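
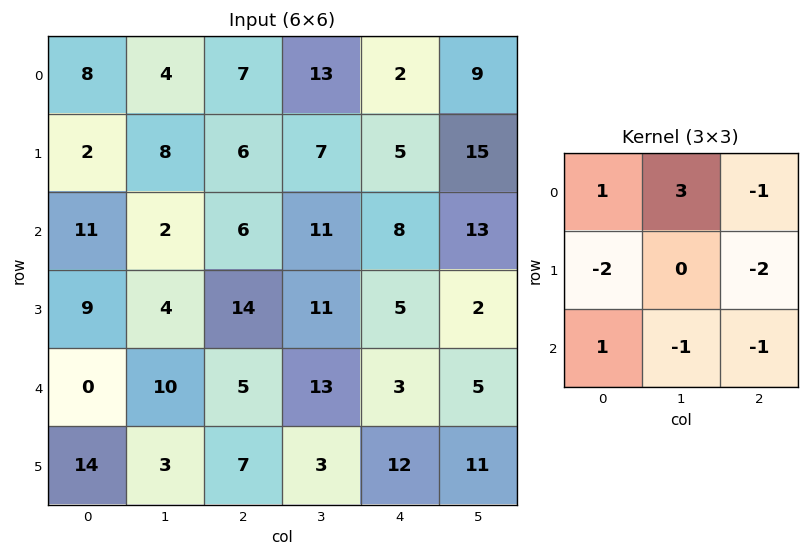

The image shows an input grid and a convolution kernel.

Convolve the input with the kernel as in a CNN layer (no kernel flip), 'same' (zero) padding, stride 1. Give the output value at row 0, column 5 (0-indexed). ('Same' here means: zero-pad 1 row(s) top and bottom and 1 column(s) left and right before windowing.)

-14

The receptive field on the zero-padded input at this output position is [0 0 0 / 2 9 0 / 5 15 0]. Elementwise product with the kernel and sum: 0·1 + 0·3 + 0·-1 + 2·-2 + 0·-2 + 5·1 + 15·-1 + 0·-1.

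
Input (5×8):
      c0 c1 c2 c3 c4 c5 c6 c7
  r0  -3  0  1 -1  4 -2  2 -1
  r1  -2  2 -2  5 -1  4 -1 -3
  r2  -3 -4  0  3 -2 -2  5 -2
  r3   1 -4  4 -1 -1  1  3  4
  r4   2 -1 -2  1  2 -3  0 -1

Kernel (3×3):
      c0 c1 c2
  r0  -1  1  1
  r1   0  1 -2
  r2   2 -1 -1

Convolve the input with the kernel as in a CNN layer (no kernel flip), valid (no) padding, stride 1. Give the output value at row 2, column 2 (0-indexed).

-5

The receptive field on the input at this output position is [0 3 -2 / 4 -1 -1 / -2 1 2]. Elementwise product with the kernel and sum: 0·-1 + 3·1 + -2·1 + -1·1 + -1·-2 + -2·2 + 1·-1 + 2·-1.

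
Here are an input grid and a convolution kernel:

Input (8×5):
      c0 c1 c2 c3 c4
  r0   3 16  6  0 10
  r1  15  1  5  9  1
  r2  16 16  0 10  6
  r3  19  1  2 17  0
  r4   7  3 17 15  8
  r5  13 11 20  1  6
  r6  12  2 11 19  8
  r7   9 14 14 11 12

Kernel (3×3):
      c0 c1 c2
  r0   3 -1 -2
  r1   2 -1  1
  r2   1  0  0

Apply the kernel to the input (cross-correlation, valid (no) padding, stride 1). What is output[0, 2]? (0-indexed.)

The receptive field on the input at this output position is [6 0 10 / 5 9 1 / 0 10 6]. Elementwise product with the kernel and sum: 6·3 + 0·-1 + 10·-2 + 5·2 + 9·-1 + 1·1 + 0·1.

0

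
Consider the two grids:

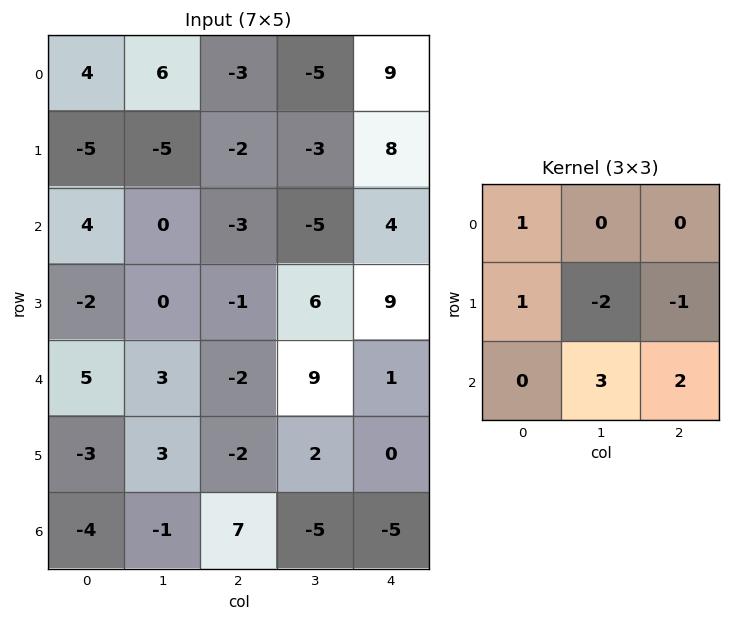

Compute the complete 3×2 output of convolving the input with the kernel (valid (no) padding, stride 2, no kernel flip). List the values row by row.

Output[0,0]: The receptive field on the input at this output position is [4 6 -3 / -5 -5 -2 / 4 0 -3]. Elementwise product with the kernel and sum: 4·1 + -5·1 + -5·-2 + -2·-1 + 0·3 + -3·2.
Output[0,1]: The receptive field on the input at this output position is [-3 -5 9 / -2 -3 8 / -3 -5 4]. Elementwise product with the kernel and sum: -3·1 + -2·1 + -3·-2 + 8·-1 + -5·3 + 4·2.

5 -14
8 4
9 -33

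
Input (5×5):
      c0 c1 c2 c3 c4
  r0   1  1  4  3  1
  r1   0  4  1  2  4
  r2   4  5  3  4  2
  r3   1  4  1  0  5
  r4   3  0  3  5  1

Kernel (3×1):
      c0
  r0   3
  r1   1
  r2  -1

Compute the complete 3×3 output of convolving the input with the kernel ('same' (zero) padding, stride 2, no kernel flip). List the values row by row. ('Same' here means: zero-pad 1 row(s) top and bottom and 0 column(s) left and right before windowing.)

Output[0,0]: The receptive field on the zero-padded input at this output position is [0 / 1 / 0]. Elementwise product with the kernel and sum: 0·3 + 1·1 + 0·-1.
Output[0,1]: The receptive field on the zero-padded input at this output position is [0 / 4 / 1]. Elementwise product with the kernel and sum: 0·3 + 4·1 + 1·-1.

1 3 -3
3 5 9
6 6 16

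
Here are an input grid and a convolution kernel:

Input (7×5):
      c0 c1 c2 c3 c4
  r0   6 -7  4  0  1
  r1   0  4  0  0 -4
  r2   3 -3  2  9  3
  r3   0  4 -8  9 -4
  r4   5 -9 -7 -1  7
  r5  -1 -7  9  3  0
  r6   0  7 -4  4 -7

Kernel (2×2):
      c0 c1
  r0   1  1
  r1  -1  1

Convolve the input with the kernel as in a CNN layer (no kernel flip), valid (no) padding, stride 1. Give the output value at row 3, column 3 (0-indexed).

The receptive field on the input at this output position is [9 -4 / -1 7]. Elementwise product with the kernel and sum: 9·1 + -4·1 + -1·-1 + 7·1.

13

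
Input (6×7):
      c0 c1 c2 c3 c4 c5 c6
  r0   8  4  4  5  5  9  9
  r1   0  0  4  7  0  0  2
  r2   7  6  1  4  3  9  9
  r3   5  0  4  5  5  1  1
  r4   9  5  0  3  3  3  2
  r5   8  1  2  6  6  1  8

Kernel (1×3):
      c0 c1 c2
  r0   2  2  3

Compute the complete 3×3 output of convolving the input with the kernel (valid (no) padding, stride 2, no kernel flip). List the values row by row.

36 33 55
29 19 51
28 15 18

Output[0,0]: The receptive field on the input at this output position is [8 4 4]. Elementwise product with the kernel and sum: 8·2 + 4·2 + 4·3.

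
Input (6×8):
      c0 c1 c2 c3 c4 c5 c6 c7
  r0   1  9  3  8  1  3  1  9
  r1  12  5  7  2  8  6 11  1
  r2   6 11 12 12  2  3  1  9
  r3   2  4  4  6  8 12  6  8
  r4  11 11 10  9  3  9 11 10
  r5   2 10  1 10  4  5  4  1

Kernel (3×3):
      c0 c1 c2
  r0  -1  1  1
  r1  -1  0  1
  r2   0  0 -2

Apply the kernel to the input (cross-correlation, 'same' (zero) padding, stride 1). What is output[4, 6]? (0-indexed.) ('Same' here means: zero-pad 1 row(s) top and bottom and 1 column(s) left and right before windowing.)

The receptive field on the zero-padded input at this output position is [12 6 8 / 9 11 10 / 5 4 1]. Elementwise product with the kernel and sum: 12·-1 + 6·1 + 8·1 + 9·-1 + 10·1 + 1·-2.

1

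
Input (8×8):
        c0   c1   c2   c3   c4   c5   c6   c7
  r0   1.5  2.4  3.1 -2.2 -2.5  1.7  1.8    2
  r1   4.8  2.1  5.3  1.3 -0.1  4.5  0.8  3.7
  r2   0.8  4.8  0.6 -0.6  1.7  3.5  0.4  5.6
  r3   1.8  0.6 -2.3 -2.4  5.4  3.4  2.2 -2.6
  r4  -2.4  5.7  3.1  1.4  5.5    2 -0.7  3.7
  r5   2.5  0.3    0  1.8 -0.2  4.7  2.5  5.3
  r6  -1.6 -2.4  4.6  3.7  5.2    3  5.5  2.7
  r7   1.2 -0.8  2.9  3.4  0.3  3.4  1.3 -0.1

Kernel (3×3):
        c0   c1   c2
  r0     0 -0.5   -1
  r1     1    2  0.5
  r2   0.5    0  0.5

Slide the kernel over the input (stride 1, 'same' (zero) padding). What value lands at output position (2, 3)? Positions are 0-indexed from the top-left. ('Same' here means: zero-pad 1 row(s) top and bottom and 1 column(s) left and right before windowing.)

1.25

The receptive field on the zero-padded input at this output position is [5.3 1.3 -0.1 / 0.6 -0.6 1.7 / -2.3 -2.4 5.4]. Elementwise product with the kernel and sum: 1.3·-0.5 + -0.1·-1 + 0.6·1 + -0.6·2 + 1.7·0.5 + -2.3·0.5 + 5.4·0.5.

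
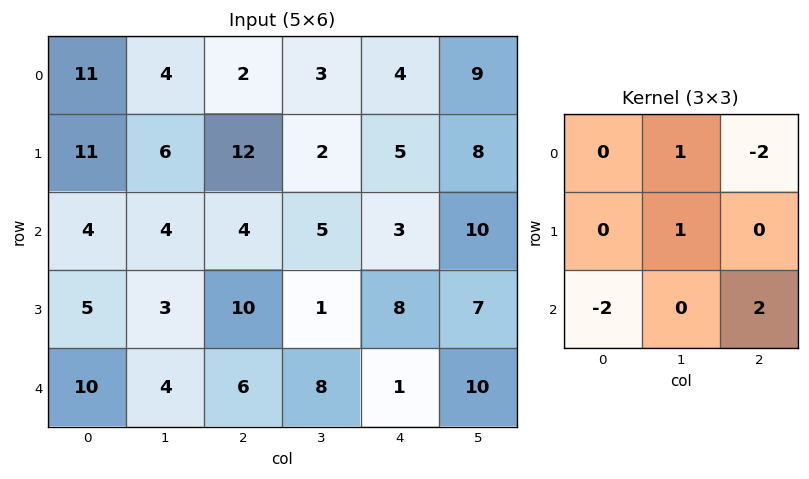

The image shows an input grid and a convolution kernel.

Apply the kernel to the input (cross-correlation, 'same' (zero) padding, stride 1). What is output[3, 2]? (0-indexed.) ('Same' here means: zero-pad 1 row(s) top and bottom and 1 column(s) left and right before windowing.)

12

The receptive field on the zero-padded input at this output position is [4 4 5 / 3 10 1 / 4 6 8]. Elementwise product with the kernel and sum: 4·1 + 5·-2 + 10·1 + 4·-2 + 8·2.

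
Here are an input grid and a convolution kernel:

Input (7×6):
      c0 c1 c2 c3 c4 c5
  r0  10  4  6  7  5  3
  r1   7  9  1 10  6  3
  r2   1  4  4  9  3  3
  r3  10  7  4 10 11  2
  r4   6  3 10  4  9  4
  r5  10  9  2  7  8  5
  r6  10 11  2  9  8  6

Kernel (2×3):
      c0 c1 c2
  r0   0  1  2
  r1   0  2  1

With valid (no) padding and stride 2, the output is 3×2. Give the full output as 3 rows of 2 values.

Output[0,0]: The receptive field on the input at this output position is [10 4 6 / 7 9 1]. Elementwise product with the kernel and sum: 4·1 + 6·2 + 9·2 + 1·1.
Output[0,1]: The receptive field on the input at this output position is [6 7 5 / 1 10 6]. Elementwise product with the kernel and sum: 7·1 + 5·2 + 10·2 + 6·1.

35 43
30 46
43 44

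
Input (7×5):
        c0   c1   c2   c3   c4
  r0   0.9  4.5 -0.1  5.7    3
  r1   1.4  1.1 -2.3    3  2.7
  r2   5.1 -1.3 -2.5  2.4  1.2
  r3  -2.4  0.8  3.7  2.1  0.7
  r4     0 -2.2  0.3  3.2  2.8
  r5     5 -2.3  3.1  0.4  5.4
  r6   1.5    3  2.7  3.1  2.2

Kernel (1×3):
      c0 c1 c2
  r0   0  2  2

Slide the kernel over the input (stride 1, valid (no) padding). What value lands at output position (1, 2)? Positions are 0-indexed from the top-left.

11.4

The receptive field on the input at this output position is [-2.3 3 2.7]. Elementwise product with the kernel and sum: 3·2 + 2.7·2.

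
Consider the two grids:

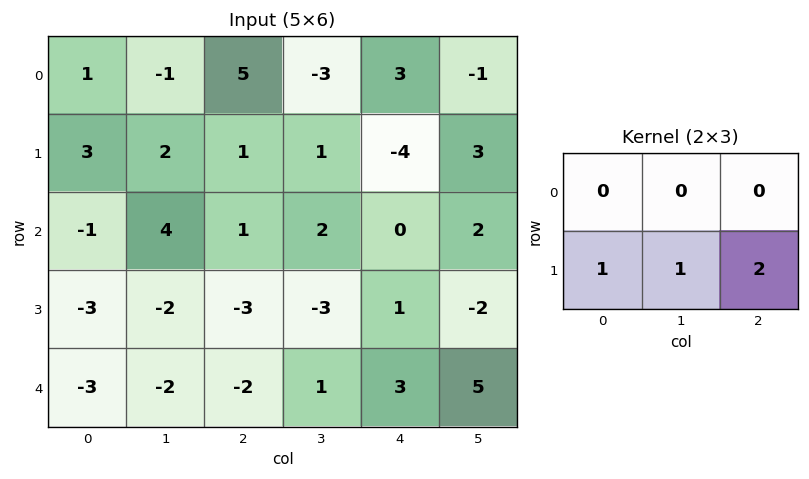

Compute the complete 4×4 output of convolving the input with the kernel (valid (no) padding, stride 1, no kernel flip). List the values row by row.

7 5 -6 3
5 9 3 6
-11 -11 -4 -6
-9 -2 5 14

Output[0,0]: The receptive field on the input at this output position is [1 -1 5 / 3 2 1]. Elementwise product with the kernel and sum: 3·1 + 2·1 + 1·2.
Output[0,1]: The receptive field on the input at this output position is [-1 5 -3 / 2 1 1]. Elementwise product with the kernel and sum: 2·1 + 1·1 + 1·2.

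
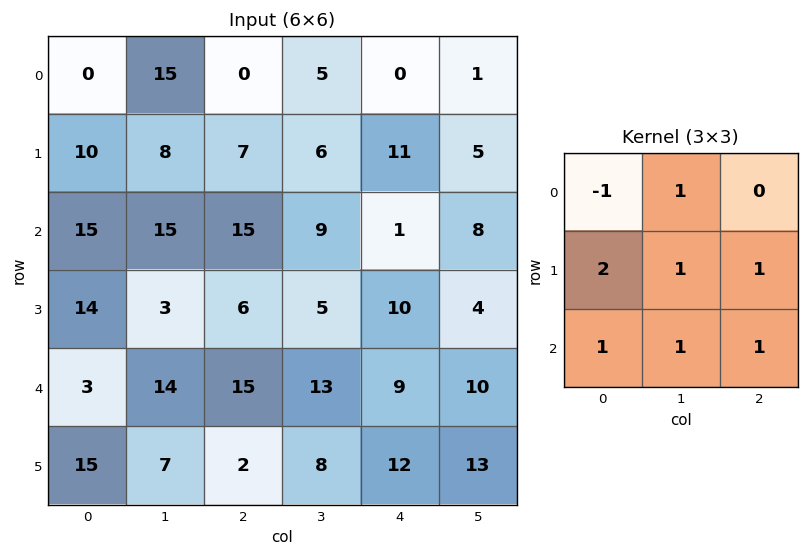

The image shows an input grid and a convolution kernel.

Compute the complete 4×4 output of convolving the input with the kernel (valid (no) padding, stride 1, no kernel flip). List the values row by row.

95 53 61 41
81 67 60 51
69 59 58 48
48 76 73 83

Output[0,0]: The receptive field on the input at this output position is [0 15 0 / 10 8 7 / 15 15 15]. Elementwise product with the kernel and sum: 0·-1 + 15·1 + 10·2 + 8·1 + 7·1 + 15·1 + 15·1 + 15·1.
Output[0,1]: The receptive field on the input at this output position is [15 0 5 / 8 7 6 / 15 15 9]. Elementwise product with the kernel and sum: 15·-1 + 0·1 + 8·2 + 7·1 + 6·1 + 15·1 + 15·1 + 9·1.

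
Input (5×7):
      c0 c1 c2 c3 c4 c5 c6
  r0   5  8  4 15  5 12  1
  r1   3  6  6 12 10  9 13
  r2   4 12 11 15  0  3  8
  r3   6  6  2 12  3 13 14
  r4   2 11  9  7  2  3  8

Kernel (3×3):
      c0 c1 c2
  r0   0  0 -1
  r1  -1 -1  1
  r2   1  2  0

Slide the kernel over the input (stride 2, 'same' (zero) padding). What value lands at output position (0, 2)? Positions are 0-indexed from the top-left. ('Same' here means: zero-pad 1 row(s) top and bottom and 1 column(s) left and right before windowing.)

24

The receptive field on the zero-padded input at this output position is [0 0 0 / 15 5 12 / 12 10 9]. Elementwise product with the kernel and sum: 0·-1 + 15·-1 + 5·-1 + 12·1 + 12·1 + 10·2.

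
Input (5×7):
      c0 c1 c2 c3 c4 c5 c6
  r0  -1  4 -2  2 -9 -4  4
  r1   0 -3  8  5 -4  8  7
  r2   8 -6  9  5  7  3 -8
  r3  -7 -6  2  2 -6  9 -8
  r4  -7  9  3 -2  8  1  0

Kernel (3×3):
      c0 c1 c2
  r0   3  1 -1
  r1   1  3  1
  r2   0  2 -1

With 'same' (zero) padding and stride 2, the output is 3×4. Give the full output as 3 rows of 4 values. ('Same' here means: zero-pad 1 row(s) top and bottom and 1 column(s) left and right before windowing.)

4 11 -45 22
13 22 11 -6
-13 -2 14 20

Output[0,0]: The receptive field on the zero-padded input at this output position is [0 0 0 / 0 -1 4 / 0 0 -3]. Elementwise product with the kernel and sum: 0·3 + 0·1 + 0·-1 + 0·1 + -1·3 + 4·1 + 0·2 + -3·-1.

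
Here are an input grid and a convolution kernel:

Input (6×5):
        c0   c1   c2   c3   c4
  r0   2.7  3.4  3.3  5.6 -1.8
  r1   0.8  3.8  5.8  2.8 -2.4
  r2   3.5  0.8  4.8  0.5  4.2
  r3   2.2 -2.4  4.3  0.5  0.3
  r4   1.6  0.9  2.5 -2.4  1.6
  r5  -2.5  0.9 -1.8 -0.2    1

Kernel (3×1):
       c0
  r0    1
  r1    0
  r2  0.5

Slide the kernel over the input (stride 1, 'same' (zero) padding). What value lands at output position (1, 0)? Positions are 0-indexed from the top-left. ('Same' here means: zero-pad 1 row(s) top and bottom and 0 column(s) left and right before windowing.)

The receptive field on the zero-padded input at this output position is [2.7 / 0.8 / 3.5]. Elementwise product with the kernel and sum: 2.7·1 + 3.5·0.5.

4.45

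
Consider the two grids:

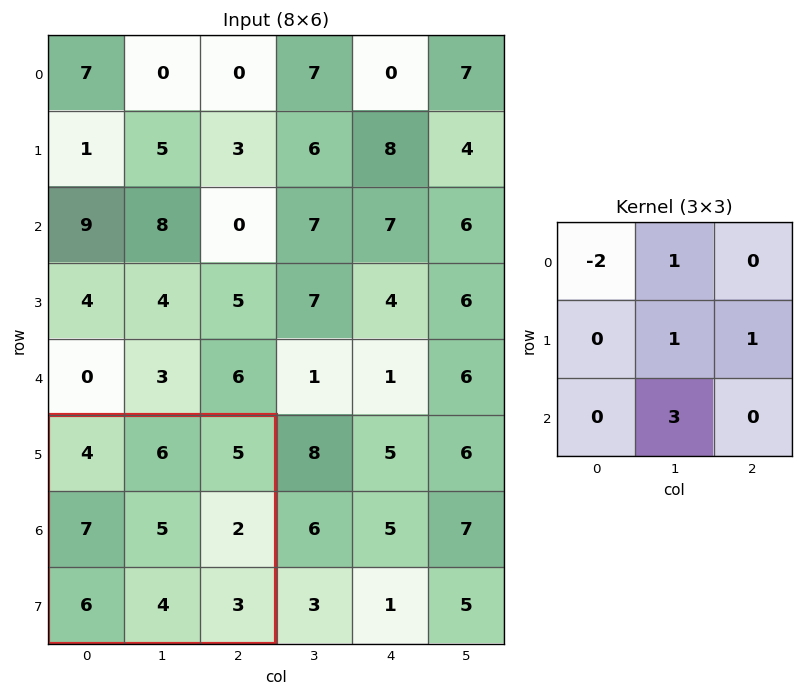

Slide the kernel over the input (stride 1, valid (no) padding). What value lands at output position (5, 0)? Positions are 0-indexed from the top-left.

17

The receptive field on the input at this output position is [4 6 5 / 7 5 2 / 6 4 3]. Elementwise product with the kernel and sum: 4·-2 + 6·1 + 5·1 + 2·1 + 4·3.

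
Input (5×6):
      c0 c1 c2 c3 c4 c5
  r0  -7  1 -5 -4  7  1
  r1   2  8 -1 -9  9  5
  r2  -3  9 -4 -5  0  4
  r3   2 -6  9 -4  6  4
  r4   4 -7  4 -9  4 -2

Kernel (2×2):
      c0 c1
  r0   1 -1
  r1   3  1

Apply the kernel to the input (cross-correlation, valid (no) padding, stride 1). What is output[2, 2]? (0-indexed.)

The receptive field on the input at this output position is [-4 -5 / 9 -4]. Elementwise product with the kernel and sum: -4·1 + -5·-1 + 9·3 + -4·1.

24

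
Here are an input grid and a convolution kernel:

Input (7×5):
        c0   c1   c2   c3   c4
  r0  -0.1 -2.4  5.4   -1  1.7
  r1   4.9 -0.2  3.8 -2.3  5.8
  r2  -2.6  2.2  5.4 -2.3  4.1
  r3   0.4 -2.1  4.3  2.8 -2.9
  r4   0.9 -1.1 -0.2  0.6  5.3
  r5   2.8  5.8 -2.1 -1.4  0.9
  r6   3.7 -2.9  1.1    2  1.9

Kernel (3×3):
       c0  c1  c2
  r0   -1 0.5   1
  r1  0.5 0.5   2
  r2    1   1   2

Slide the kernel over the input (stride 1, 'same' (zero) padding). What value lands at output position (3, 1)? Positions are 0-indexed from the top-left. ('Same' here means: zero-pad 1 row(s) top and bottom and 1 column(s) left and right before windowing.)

16.25

The receptive field on the zero-padded input at this output position is [-2.6 2.2 5.4 / 0.4 -2.1 4.3 / 0.9 -1.1 -0.2]. Elementwise product with the kernel and sum: -2.6·-1 + 2.2·0.5 + 5.4·1 + 0.4·0.5 + -2.1·0.5 + 4.3·2 + 0.9·1 + -1.1·1 + -0.2·2.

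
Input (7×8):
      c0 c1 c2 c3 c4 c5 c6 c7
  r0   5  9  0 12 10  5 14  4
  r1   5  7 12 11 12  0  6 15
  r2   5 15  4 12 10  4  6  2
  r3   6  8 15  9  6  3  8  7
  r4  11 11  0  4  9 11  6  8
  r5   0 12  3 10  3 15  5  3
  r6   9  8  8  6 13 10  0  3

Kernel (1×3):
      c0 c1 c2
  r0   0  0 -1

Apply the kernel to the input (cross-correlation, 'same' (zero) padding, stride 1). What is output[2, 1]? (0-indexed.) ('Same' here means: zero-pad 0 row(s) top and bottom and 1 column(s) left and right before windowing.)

The receptive field on the zero-padded input at this output position is [5 15 4]. Elementwise product with the kernel and sum: 4·-1.

-4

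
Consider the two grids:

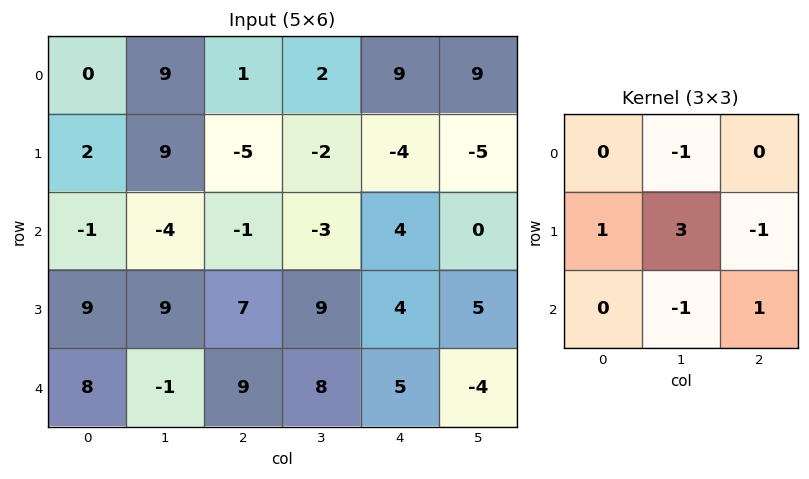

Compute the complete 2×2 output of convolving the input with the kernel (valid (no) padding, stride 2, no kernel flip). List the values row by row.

28 -2
43 30

Output[0,0]: The receptive field on the input at this output position is [0 9 1 / 2 9 -5 / -1 -4 -1]. Elementwise product with the kernel and sum: 9·-1 + 2·1 + 9·3 + -5·-1 + -4·-1 + -1·1.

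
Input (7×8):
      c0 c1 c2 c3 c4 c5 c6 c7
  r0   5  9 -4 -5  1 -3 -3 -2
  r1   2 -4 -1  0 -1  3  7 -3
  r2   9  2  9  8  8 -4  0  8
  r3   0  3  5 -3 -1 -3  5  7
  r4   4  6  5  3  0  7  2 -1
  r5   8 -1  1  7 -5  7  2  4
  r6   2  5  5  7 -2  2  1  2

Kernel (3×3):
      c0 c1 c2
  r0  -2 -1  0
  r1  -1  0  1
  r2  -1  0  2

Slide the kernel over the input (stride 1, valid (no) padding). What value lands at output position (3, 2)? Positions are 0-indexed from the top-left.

-23

The receptive field on the input at this output position is [5 -3 -1 / 5 3 0 / 1 7 -5]. Elementwise product with the kernel and sum: 5·-2 + -3·-1 + 5·-1 + 0·1 + 1·-1 + -5·2.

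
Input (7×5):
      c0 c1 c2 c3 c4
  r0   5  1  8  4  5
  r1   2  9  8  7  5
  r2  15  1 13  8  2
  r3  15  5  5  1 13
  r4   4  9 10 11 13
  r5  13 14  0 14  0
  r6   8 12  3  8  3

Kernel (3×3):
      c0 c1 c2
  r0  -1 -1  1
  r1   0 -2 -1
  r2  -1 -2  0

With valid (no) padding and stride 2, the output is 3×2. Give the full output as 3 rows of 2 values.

Output[0,0]: The receptive field on the input at this output position is [5 1 8 / 2 9 8 / 15 1 13]. Elementwise product with the kernel and sum: 5·-1 + 1·-1 + 8·1 + 9·-2 + 8·-1 + 15·-1 + 1·-2.

-41 -55
-40 -66
-63 -55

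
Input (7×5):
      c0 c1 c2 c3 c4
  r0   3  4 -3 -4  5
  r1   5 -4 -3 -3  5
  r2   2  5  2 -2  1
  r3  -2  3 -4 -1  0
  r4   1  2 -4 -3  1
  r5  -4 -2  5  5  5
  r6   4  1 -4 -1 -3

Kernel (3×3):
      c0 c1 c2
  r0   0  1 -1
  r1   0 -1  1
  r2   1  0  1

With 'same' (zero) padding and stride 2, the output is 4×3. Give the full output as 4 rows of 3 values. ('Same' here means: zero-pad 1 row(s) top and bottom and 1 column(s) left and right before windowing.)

-3 -8 -8
15 -2 3
-6 1 4
-5 3 8

Output[0,0]: The receptive field on the zero-padded input at this output position is [0 0 0 / 0 3 4 / 0 5 -4]. Elementwise product with the kernel and sum: 0·1 + 0·-1 + 3·-1 + 4·1 + 0·1 + -4·1.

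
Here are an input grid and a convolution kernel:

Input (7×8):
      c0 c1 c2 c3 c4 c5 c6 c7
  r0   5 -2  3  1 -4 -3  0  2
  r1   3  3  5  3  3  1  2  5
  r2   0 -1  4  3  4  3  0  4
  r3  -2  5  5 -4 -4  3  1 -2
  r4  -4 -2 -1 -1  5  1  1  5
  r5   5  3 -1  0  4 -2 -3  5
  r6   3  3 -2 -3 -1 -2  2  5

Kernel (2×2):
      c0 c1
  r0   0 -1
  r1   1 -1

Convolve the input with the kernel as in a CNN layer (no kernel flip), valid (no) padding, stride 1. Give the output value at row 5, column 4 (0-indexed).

The receptive field on the input at this output position is [4 -2 / -1 -2]. Elementwise product with the kernel and sum: -2·-1 + -1·1 + -2·-1.

3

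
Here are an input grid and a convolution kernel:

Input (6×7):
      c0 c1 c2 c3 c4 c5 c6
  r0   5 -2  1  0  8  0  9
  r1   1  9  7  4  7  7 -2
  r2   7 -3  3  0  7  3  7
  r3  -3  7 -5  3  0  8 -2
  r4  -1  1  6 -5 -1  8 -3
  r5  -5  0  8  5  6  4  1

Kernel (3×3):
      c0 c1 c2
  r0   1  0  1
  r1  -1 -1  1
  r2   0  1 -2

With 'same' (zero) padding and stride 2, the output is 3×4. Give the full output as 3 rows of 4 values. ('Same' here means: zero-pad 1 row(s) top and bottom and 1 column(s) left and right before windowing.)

Output[0,0]: The receptive field on the zero-padded input at this output position is [0 0 0 / 0 5 -2 / 0 1 9]. Elementwise product with the kernel and sum: 0·1 + 0·1 + 0·-1 + 5·-1 + -2·1 + 1·1 + 9·-2.
Output[0,1]: The receptive field on the zero-padded input at this output position is [0 0 0 / -2 1 0 / 9 7 4]. Elementwise product with the kernel and sum: 0·1 + 0·1 + -2·-1 + 1·-1 + 0·1 + 7·1 + 4·-2.

-24 0 -15 -11
-18 2 -9 -5
4 -4 23 4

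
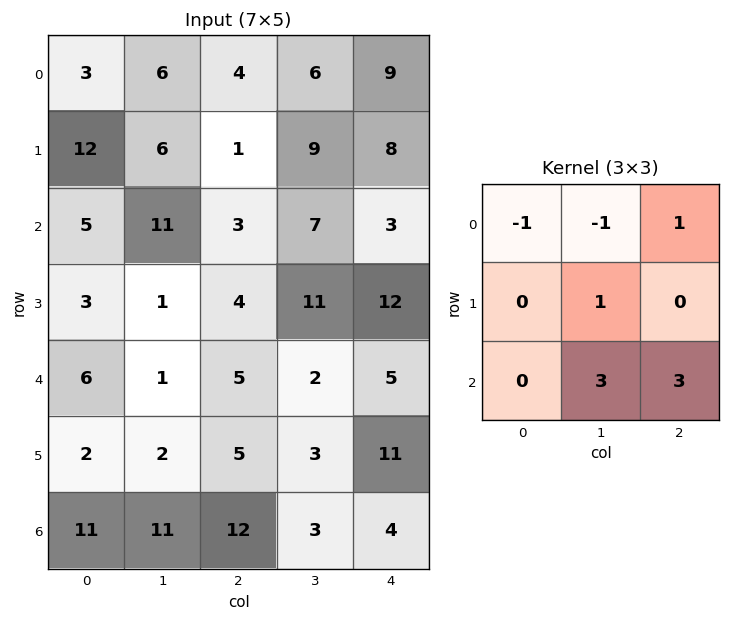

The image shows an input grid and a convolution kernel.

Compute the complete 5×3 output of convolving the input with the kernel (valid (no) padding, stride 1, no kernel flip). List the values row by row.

43 27 38
9 50 74
6 18 25
22 35 41
69 46 22

Output[0,0]: The receptive field on the input at this output position is [3 6 4 / 12 6 1 / 5 11 3]. Elementwise product with the kernel and sum: 3·-1 + 6·-1 + 4·1 + 6·1 + 11·3 + 3·3.
Output[0,1]: The receptive field on the input at this output position is [6 4 6 / 6 1 9 / 11 3 7]. Elementwise product with the kernel and sum: 6·-1 + 4·-1 + 6·1 + 1·1 + 3·3 + 7·3.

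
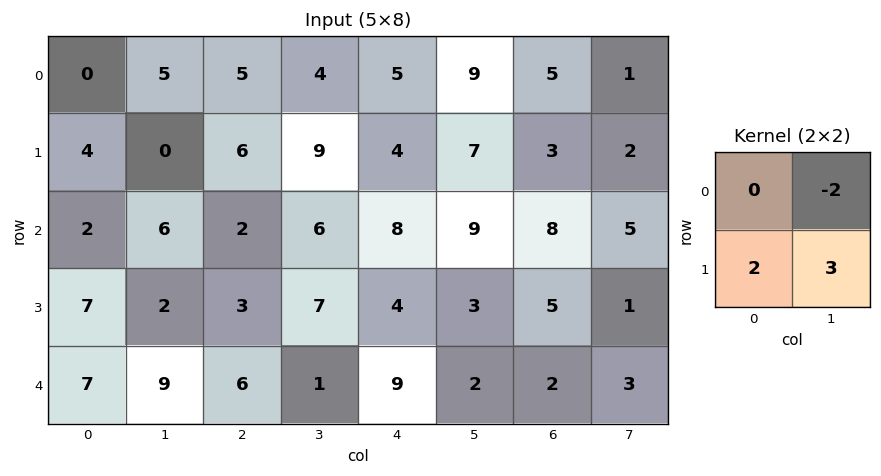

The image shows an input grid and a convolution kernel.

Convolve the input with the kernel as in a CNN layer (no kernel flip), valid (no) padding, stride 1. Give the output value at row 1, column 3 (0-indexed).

The receptive field on the input at this output position is [9 4 / 6 8]. Elementwise product with the kernel and sum: 4·-2 + 6·2 + 8·3.

28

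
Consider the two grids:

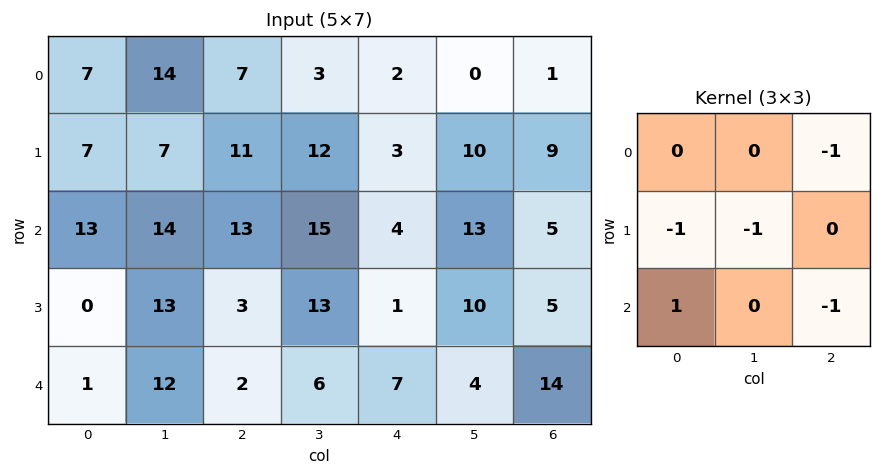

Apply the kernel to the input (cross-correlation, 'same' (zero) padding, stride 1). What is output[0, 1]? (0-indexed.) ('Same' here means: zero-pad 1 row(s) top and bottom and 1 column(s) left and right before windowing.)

The receptive field on the zero-padded input at this output position is [0 0 0 / 7 14 7 / 7 7 11]. Elementwise product with the kernel and sum: 0·-1 + 7·-1 + 14·-1 + 7·1 + 11·-1.

-25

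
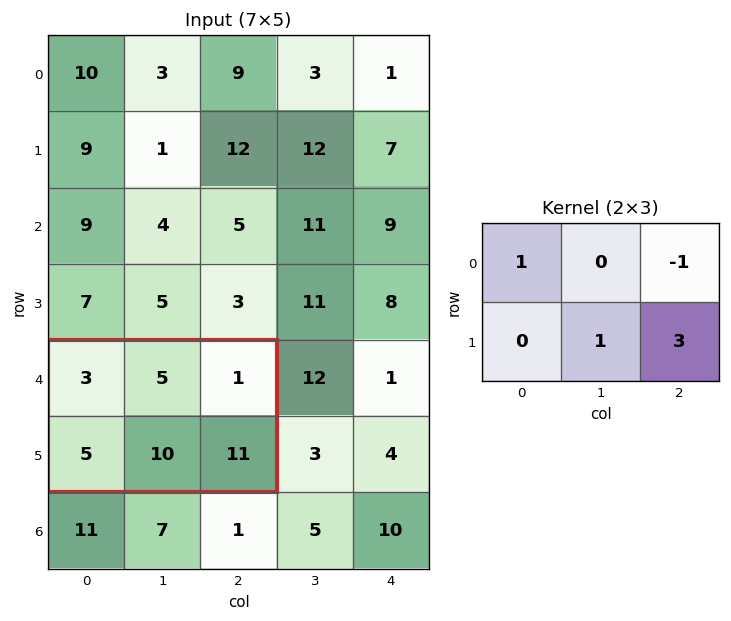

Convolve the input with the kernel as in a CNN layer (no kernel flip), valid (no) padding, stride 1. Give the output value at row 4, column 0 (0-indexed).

45

The receptive field on the input at this output position is [3 5 1 / 5 10 11]. Elementwise product with the kernel and sum: 3·1 + 1·-1 + 10·1 + 11·3.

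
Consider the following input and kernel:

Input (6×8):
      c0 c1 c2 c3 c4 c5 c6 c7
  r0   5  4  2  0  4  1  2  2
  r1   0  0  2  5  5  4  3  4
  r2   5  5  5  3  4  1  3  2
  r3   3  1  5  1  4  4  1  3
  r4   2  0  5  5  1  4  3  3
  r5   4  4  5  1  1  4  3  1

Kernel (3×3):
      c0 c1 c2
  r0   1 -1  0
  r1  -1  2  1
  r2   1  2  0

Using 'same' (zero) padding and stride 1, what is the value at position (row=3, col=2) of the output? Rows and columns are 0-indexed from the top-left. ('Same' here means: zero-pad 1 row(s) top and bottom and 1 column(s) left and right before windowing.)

The receptive field on the zero-padded input at this output position is [5 5 3 / 1 5 1 / 0 5 5]. Elementwise product with the kernel and sum: 5·1 + 5·-1 + 1·-1 + 5·2 + 1·1 + 0·1 + 5·2.

20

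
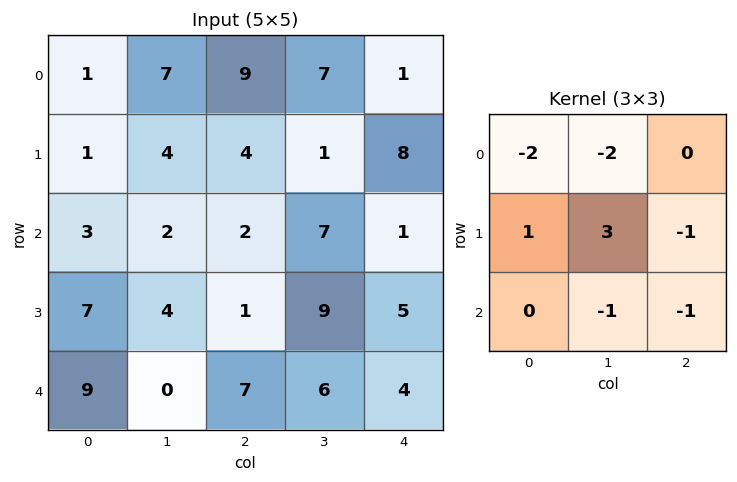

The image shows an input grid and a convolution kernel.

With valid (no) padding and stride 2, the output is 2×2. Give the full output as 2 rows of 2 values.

Output[0,0]: The receptive field on the input at this output position is [1 7 9 / 1 4 4 / 3 2 2]. Elementwise product with the kernel and sum: 1·-2 + 7·-2 + 1·1 + 4·3 + 4·-1 + 2·-1 + 2·-1.
Output[0,1]: The receptive field on the input at this output position is [9 7 1 / 4 1 8 / 2 7 1]. Elementwise product with the kernel and sum: 9·-2 + 7·-2 + 4·1 + 1·3 + 8·-1 + 7·-1 + 1·-1.

-11 -41
1 -5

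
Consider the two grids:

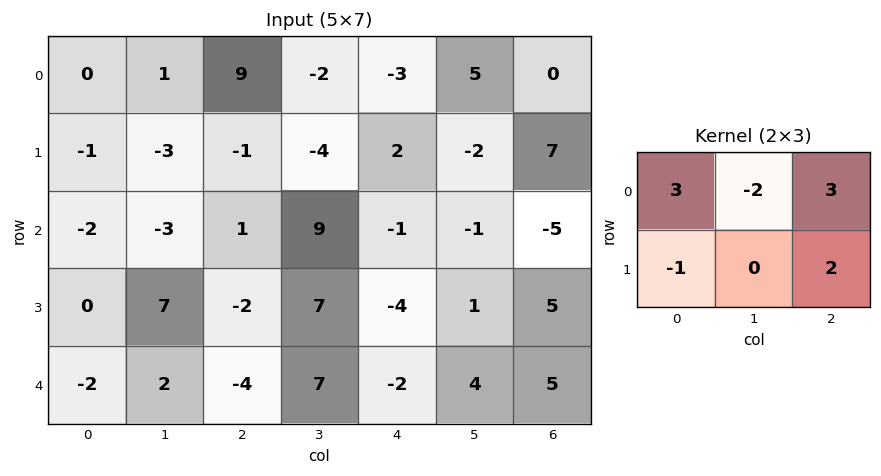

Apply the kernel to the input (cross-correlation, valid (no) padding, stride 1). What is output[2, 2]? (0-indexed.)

-24

The receptive field on the input at this output position is [1 9 -1 / -2 7 -4]. Elementwise product with the kernel and sum: 1·3 + 9·-2 + -1·3 + -2·-1 + -4·2.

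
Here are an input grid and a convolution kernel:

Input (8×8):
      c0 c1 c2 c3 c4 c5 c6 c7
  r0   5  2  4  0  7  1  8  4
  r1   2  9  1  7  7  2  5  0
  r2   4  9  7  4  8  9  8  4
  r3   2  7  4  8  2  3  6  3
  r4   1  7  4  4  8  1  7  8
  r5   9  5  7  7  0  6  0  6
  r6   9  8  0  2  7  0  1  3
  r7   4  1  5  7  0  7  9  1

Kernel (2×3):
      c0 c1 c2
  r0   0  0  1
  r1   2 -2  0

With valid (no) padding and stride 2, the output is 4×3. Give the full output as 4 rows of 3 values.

-10 -5 18
-3 0 6
12 8 -5
6 3 -13

Output[0,0]: The receptive field on the input at this output position is [5 2 4 / 2 9 1]. Elementwise product with the kernel and sum: 4·1 + 2·2 + 9·-2.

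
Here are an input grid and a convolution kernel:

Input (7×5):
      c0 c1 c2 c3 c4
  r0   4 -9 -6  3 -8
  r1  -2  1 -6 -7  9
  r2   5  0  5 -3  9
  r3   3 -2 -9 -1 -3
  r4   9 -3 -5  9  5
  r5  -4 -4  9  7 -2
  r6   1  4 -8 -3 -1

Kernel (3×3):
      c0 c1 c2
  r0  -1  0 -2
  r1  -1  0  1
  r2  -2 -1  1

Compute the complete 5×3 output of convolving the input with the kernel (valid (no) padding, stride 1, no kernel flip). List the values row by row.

Output[0,0]: The receptive field on the input at this output position is [4 -9 -6 / -2 1 -6 / 5 0 5]. Elementwise product with the kernel and sum: 4·-1 + -6·-2 + -2·-1 + -6·1 + 5·-2 + 0·-1 + 5·1.

-1 -13 39
1 22 8
-47 27 -11
22 22 -2
0 -7 2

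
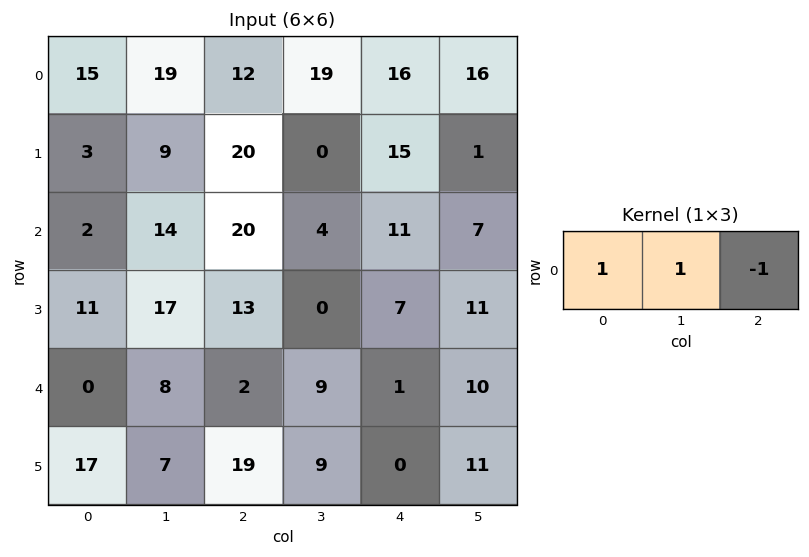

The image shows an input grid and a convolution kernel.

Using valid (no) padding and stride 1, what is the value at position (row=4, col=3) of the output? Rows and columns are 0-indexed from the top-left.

0

The receptive field on the input at this output position is [9 1 10]. Elementwise product with the kernel and sum: 9·1 + 1·1 + 10·-1.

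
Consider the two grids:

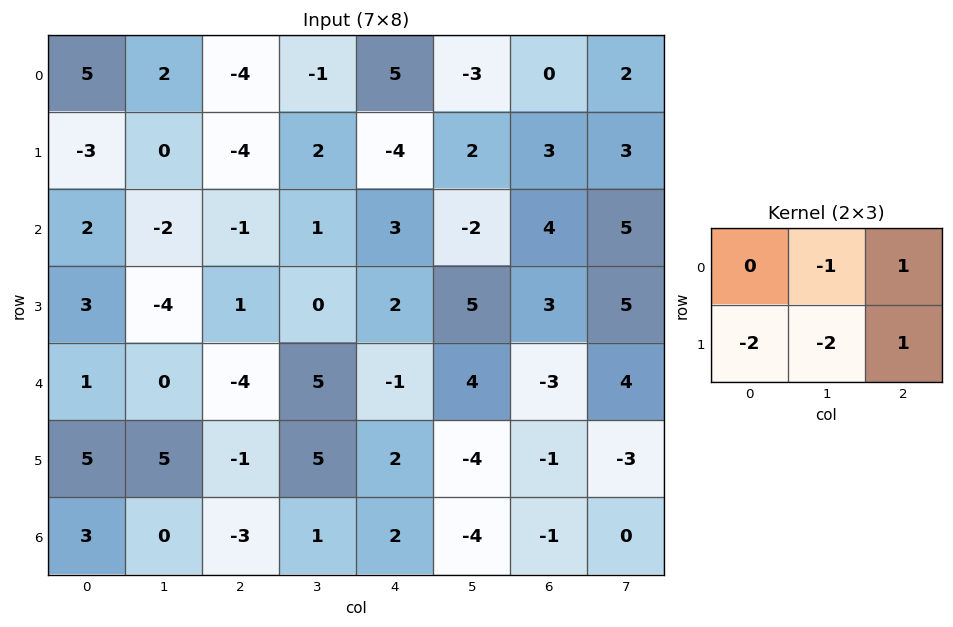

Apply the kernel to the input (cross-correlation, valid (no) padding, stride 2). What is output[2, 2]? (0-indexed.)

The receptive field on the input at this output position is [-1 4 -3 / 2 -4 -1]. Elementwise product with the kernel and sum: 4·-1 + -3·1 + 2·-2 + -4·-2 + -1·1.

-4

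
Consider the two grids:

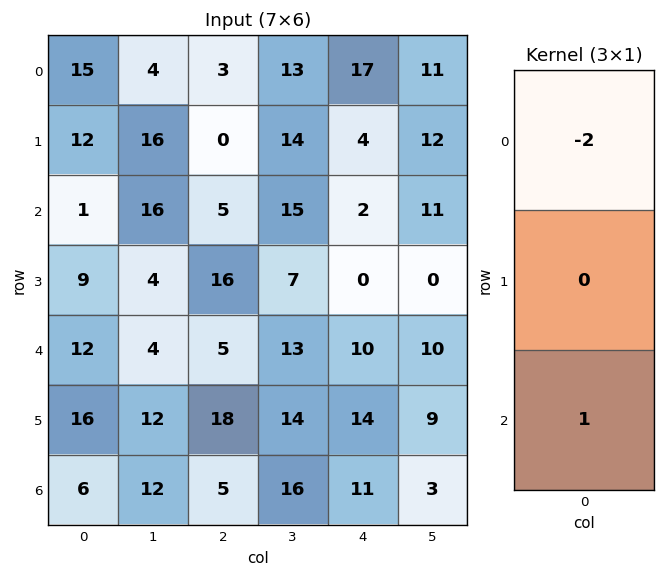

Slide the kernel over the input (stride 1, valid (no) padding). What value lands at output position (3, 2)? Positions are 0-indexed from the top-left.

The receptive field on the input at this output position is [16 / 5 / 18]. Elementwise product with the kernel and sum: 16·-2 + 18·1.

-14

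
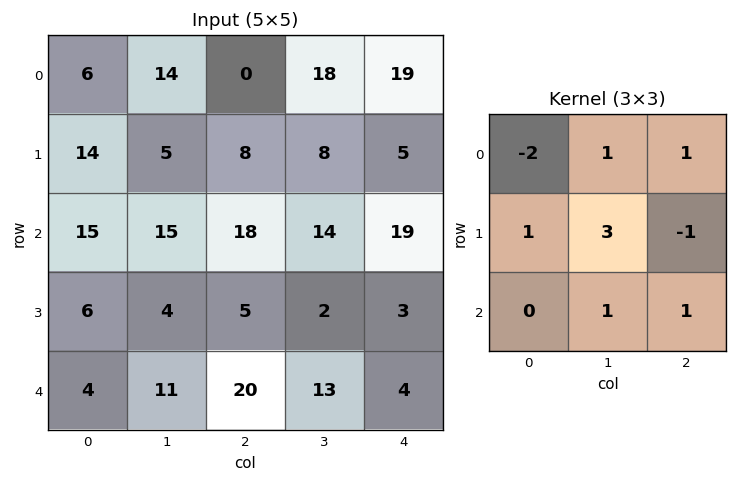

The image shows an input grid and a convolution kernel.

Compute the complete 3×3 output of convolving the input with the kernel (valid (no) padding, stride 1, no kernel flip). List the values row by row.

56 43 97
36 68 43
47 52 22

Output[0,0]: The receptive field on the input at this output position is [6 14 0 / 14 5 8 / 15 15 18]. Elementwise product with the kernel and sum: 6·-2 + 14·1 + 0·1 + 14·1 + 5·3 + 8·-1 + 15·1 + 18·1.
Output[0,1]: The receptive field on the input at this output position is [14 0 18 / 5 8 8 / 15 18 14]. Elementwise product with the kernel and sum: 14·-2 + 0·1 + 18·1 + 5·1 + 8·3 + 8·-1 + 18·1 + 14·1.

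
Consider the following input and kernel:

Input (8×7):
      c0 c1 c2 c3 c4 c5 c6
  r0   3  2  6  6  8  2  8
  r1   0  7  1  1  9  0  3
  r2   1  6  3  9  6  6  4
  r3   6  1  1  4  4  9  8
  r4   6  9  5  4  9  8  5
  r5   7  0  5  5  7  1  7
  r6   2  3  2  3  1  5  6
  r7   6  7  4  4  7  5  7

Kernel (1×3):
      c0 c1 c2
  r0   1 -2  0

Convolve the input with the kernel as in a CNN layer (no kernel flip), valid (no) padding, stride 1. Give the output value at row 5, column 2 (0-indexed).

-5

The receptive field on the input at this output position is [5 5 7]. Elementwise product with the kernel and sum: 5·1 + 5·-2.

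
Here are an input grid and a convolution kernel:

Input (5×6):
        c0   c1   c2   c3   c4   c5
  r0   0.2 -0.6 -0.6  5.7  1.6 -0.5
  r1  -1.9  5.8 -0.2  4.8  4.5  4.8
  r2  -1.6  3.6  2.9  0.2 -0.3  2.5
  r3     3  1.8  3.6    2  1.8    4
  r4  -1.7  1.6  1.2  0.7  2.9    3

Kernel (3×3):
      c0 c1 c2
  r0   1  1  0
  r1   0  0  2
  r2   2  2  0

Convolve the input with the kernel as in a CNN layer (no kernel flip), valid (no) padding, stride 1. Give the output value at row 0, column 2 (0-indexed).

20.3

The receptive field on the input at this output position is [-0.6 5.7 1.6 / -0.2 4.8 4.5 / 2.9 0.2 -0.3]. Elementwise product with the kernel and sum: -0.6·1 + 5.7·1 + 4.5·2 + 2.9·2 + 0.2·2.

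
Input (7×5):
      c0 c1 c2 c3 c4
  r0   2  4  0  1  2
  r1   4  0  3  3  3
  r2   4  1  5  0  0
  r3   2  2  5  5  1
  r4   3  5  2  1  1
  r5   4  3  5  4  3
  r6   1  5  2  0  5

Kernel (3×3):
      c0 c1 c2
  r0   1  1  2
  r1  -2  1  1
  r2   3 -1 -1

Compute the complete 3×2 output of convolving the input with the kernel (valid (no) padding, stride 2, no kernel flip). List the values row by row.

Output[0,0]: The receptive field on the input at this output position is [2 4 0 / 4 0 3 / 4 1 5]. Elementwise product with the kernel and sum: 2·1 + 4·1 + 0·2 + 4·-2 + 0·1 + 3·1 + 4·3 + 1·-1 + 5·-1.
Output[0,1]: The receptive field on the input at this output position is [0 1 2 / 3 3 3 / 5 0 0]. Elementwise product with the kernel and sum: 0·1 + 1·1 + 2·2 + 3·-2 + 3·1 + 3·1 + 5·3 + 0·-1 + 0·-1.

7 20
20 5
8 3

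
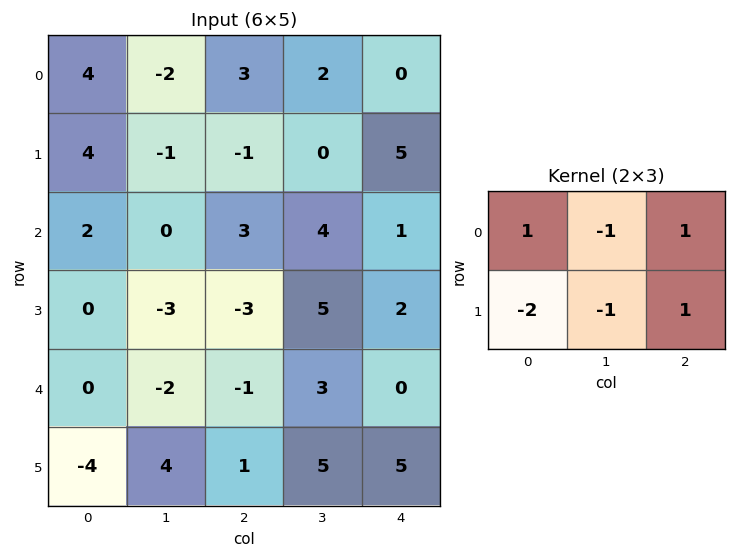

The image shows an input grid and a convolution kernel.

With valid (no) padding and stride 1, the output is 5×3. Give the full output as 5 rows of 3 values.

Output[0,0]: The receptive field on the input at this output position is [4 -2 3 / 4 -1 -1]. Elementwise product with the kernel and sum: 4·1 + -2·-1 + 3·1 + 4·-2 + -1·-1 + -1·1.

1 0 8
3 1 -5
5 15 3
1 13 -7
6 -2 -6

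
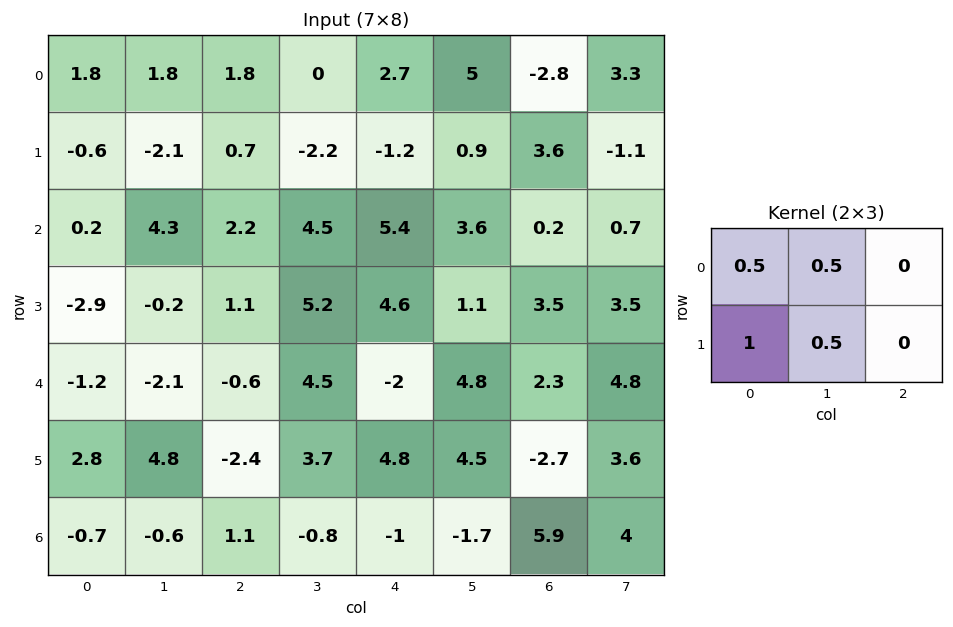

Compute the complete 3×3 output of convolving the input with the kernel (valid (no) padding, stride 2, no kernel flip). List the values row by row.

0.15 0.5 3.1
-0.75 7.05 9.65
3.55 1.4 8.45

Output[0,0]: The receptive field on the input at this output position is [1.8 1.8 1.8 / -0.6 -2.1 0.7]. Elementwise product with the kernel and sum: 1.8·0.5 + 1.8·0.5 + -0.6·1 + -2.1·0.5.
Output[0,1]: The receptive field on the input at this output position is [1.8 0 2.7 / 0.7 -2.2 -1.2]. Elementwise product with the kernel and sum: 1.8·0.5 + 0·0.5 + 0.7·1 + -2.2·0.5.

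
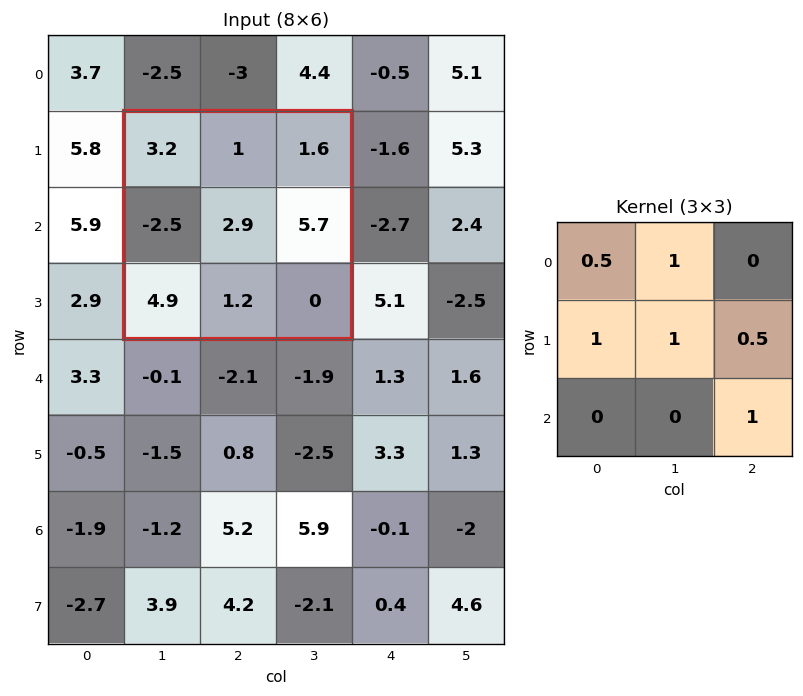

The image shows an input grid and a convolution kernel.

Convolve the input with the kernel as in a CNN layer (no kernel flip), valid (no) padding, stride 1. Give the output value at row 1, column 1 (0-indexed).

5.85

The receptive field on the input at this output position is [3.2 1 1.6 / -2.5 2.9 5.7 / 4.9 1.2 0]. Elementwise product with the kernel and sum: 3.2·0.5 + 1·1 + -2.5·1 + 2.9·1 + 5.7·0.5 + 0·1.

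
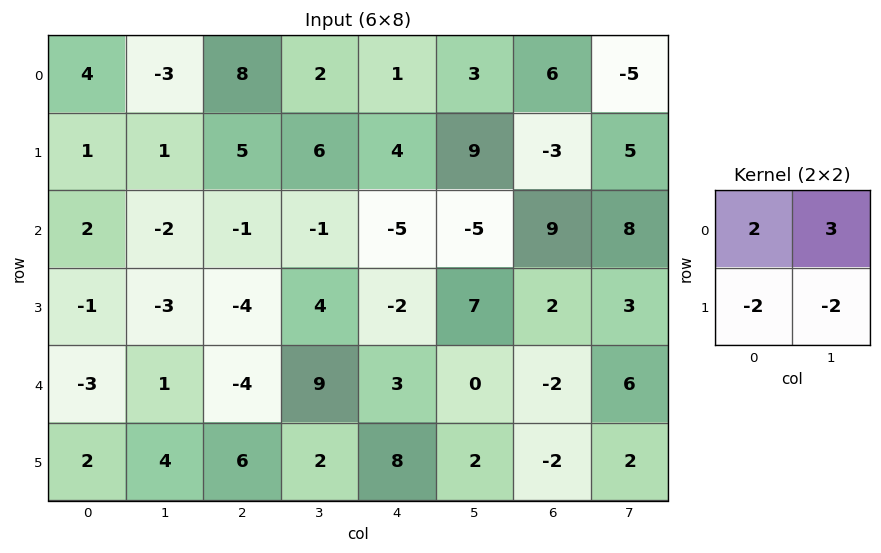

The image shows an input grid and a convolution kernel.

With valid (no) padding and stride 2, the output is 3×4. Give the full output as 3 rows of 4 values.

-5 0 -15 -7
6 -5 -35 32
-15 3 -14 14

Output[0,0]: The receptive field on the input at this output position is [4 -3 / 1 1]. Elementwise product with the kernel and sum: 4·2 + -3·3 + 1·-2 + 1·-2.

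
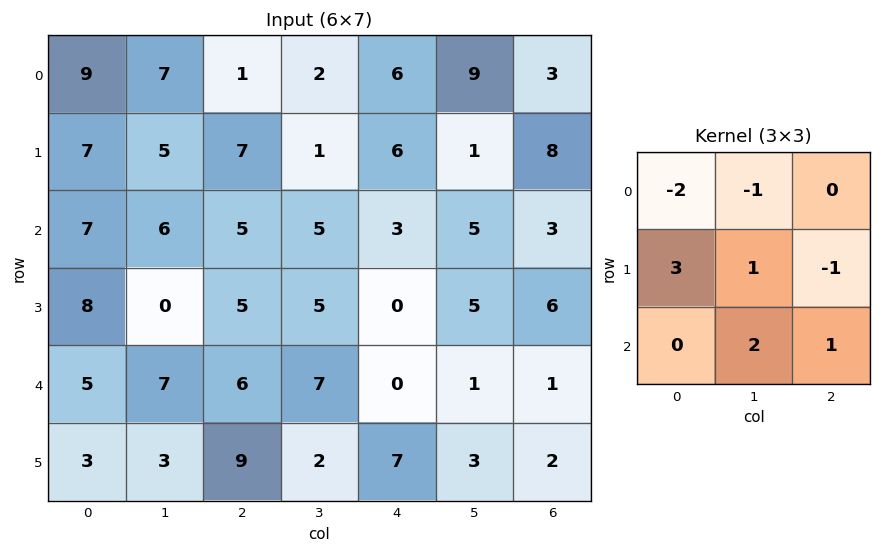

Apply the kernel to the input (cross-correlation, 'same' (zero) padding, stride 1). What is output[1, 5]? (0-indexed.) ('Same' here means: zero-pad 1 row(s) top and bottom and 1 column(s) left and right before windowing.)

3

The receptive field on the zero-padded input at this output position is [6 9 3 / 6 1 8 / 3 5 3]. Elementwise product with the kernel and sum: 6·-2 + 9·-1 + 6·3 + 1·1 + 8·-1 + 5·2 + 3·1.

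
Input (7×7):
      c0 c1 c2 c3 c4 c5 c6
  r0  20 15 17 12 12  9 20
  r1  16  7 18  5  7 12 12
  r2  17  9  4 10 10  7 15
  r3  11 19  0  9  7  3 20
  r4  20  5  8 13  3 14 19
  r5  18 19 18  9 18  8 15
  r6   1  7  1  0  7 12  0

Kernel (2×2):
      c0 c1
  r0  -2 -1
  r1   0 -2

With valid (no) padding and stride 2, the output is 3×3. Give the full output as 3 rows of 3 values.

Output[0,0]: The receptive field on the input at this output position is [20 15 / 16 7]. Elementwise product with the kernel and sum: 20·-2 + 15·-1 + 7·-2.

-69 -56 -57
-81 -36 -33
-83 -47 -36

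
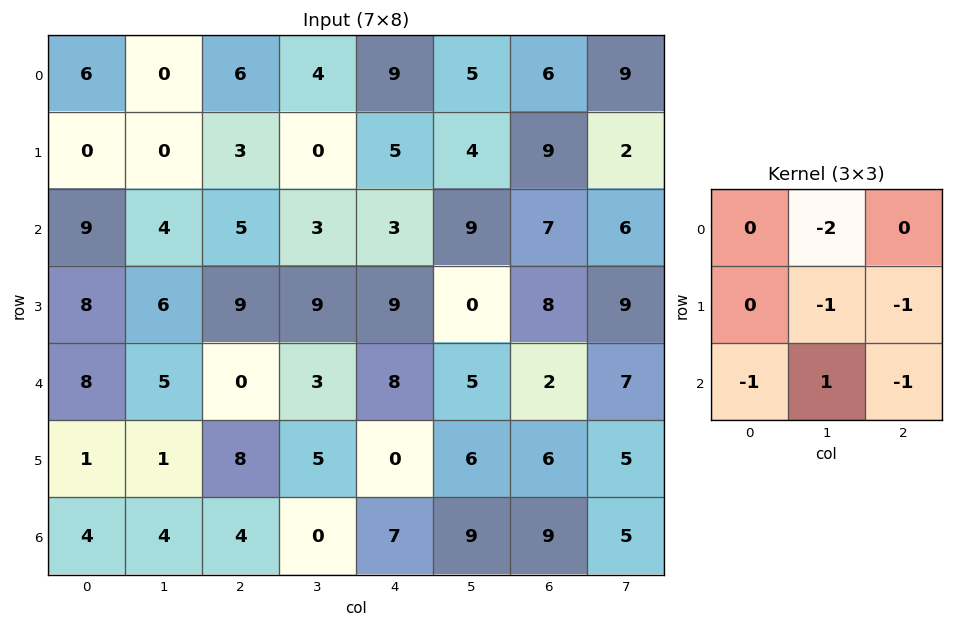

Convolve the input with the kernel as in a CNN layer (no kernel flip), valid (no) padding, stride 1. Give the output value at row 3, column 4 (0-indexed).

The receptive field on the input at this output position is [9 0 8 / 8 5 2 / 0 6 6]. Elementwise product with the kernel and sum: 0·-2 + 5·-1 + 2·-1 + 0·-1 + 6·1 + 6·-1.

-7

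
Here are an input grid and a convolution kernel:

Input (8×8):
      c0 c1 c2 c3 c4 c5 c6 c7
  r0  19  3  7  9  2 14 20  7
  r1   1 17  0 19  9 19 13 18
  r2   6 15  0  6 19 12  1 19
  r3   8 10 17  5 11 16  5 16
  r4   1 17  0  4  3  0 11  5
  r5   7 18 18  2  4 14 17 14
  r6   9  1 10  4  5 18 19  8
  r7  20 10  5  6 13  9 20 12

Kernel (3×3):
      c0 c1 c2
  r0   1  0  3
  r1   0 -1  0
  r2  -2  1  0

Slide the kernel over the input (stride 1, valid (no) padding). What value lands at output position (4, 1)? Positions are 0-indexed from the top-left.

19

The receptive field on the input at this output position is [17 0 4 / 18 18 2 / 1 10 4]. Elementwise product with the kernel and sum: 17·1 + 4·3 + 18·-1 + 1·-2 + 10·1.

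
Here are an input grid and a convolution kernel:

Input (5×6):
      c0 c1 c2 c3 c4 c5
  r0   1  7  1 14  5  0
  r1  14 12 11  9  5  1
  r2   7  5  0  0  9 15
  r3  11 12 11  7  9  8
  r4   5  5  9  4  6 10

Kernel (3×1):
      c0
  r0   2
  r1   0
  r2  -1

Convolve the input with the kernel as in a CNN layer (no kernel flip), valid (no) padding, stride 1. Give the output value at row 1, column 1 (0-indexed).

12

The receptive field on the input at this output position is [12 / 5 / 12]. Elementwise product with the kernel and sum: 12·2 + 12·-1.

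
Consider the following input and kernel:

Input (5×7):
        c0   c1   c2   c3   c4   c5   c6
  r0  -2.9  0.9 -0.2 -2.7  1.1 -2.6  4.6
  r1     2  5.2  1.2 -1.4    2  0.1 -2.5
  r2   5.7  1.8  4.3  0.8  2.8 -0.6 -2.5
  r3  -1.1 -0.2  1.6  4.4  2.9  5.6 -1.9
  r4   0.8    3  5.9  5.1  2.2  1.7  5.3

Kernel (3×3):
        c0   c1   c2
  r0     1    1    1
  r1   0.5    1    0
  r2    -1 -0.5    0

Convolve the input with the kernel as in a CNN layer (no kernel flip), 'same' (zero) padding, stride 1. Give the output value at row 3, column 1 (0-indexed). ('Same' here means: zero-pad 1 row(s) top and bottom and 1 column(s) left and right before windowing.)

8.75

The receptive field on the zero-padded input at this output position is [5.7 1.8 4.3 / -1.1 -0.2 1.6 / 0.8 3 5.9]. Elementwise product with the kernel and sum: 5.7·1 + 1.8·1 + 4.3·1 + -1.1·0.5 + -0.2·1 + 0.8·-1 + 3·-0.5.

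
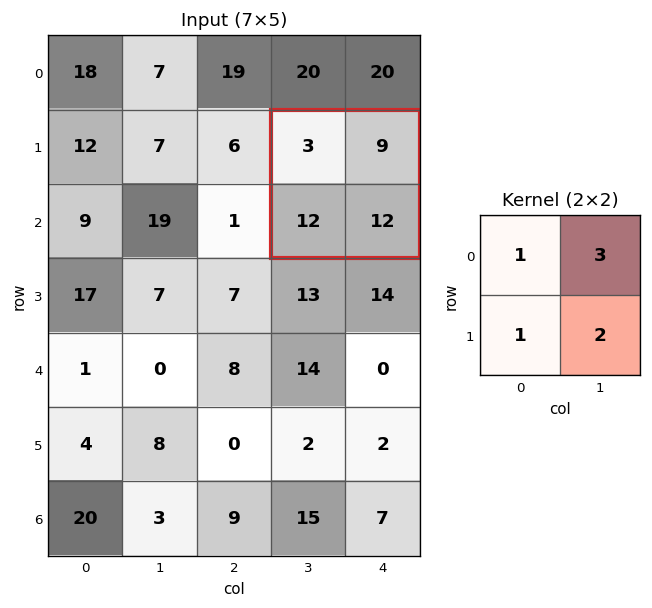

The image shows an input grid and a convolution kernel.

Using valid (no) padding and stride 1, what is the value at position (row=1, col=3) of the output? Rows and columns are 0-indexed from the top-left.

66

The receptive field on the input at this output position is [3 9 / 12 12]. Elementwise product with the kernel and sum: 3·1 + 9·3 + 12·1 + 12·2.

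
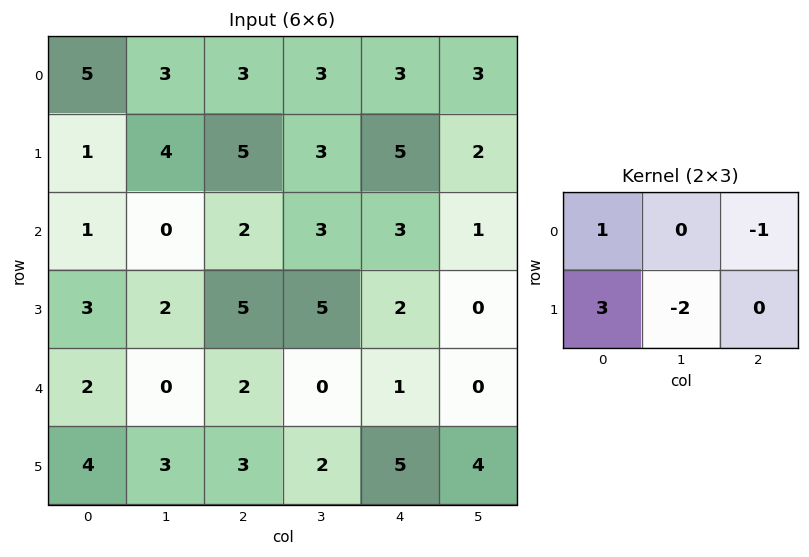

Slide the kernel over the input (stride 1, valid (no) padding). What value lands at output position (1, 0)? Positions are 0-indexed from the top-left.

The receptive field on the input at this output position is [1 4 5 / 1 0 2]. Elementwise product with the kernel and sum: 1·1 + 5·-1 + 1·3 + 0·-2.

-1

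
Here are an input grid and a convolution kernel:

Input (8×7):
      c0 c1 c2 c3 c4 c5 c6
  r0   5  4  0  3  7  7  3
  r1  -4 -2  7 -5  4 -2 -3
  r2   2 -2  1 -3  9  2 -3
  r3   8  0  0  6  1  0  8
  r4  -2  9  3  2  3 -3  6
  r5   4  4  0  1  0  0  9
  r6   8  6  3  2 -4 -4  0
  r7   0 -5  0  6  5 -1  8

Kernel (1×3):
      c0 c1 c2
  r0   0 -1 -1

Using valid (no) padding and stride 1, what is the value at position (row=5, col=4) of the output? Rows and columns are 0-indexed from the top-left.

-9

The receptive field on the input at this output position is [0 0 9]. Elementwise product with the kernel and sum: 0·-1 + 9·-1.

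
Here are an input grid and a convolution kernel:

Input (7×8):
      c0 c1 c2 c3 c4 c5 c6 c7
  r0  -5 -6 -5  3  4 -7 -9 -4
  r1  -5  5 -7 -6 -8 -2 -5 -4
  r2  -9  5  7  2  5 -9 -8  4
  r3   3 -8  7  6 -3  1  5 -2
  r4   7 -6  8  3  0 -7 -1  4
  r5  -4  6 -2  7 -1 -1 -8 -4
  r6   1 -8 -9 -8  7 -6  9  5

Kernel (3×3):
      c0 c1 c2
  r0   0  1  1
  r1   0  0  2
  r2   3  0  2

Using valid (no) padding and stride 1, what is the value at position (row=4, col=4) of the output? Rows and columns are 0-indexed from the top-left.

15

The receptive field on the input at this output position is [0 -7 -1 / -1 -1 -8 / 7 -6 9]. Elementwise product with the kernel and sum: -7·1 + -1·1 + -8·2 + 7·3 + 9·2.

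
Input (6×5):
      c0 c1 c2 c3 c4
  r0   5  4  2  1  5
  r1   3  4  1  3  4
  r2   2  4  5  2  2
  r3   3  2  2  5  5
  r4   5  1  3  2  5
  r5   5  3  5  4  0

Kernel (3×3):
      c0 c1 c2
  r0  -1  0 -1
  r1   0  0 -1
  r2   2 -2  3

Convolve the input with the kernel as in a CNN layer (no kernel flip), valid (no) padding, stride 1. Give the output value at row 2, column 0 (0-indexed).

The receptive field on the input at this output position is [2 4 5 / 3 2 2 / 5 1 3]. Elementwise product with the kernel and sum: 2·-1 + 5·-1 + 2·-1 + 5·2 + 1·-2 + 3·3.

8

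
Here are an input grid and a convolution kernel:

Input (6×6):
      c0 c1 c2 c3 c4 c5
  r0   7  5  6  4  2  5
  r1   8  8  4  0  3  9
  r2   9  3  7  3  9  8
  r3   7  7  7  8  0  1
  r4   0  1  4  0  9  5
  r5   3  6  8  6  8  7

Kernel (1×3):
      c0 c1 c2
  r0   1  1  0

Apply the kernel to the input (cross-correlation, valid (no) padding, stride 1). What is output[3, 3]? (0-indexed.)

8

The receptive field on the input at this output position is [8 0 1]. Elementwise product with the kernel and sum: 8·1 + 0·1.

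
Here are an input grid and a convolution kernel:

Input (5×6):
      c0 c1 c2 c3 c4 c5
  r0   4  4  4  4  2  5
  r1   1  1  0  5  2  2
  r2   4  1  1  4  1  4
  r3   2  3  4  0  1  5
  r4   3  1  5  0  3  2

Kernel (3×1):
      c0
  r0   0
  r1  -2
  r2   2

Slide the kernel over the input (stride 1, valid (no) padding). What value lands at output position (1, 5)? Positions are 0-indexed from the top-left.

The receptive field on the input at this output position is [2 / 4 / 5]. Elementwise product with the kernel and sum: 4·-2 + 5·2.

2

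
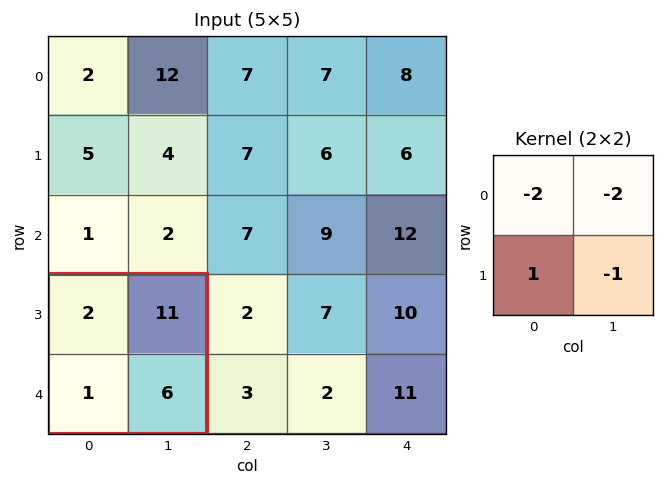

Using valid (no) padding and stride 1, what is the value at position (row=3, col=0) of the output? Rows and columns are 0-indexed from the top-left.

The receptive field on the input at this output position is [2 11 / 1 6]. Elementwise product with the kernel and sum: 2·-2 + 11·-2 + 1·1 + 6·-1.

-31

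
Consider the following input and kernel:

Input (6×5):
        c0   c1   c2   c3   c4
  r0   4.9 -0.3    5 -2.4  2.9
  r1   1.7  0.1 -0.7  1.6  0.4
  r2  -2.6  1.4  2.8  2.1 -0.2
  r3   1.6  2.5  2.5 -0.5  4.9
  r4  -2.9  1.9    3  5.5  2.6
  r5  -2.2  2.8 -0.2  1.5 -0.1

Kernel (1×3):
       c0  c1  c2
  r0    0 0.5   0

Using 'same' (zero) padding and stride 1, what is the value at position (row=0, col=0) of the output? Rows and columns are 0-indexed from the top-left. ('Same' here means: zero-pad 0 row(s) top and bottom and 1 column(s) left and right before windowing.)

The receptive field on the zero-padded input at this output position is [0 4.9 -0.3]. Elementwise product with the kernel and sum: 4.9·0.5.

2.45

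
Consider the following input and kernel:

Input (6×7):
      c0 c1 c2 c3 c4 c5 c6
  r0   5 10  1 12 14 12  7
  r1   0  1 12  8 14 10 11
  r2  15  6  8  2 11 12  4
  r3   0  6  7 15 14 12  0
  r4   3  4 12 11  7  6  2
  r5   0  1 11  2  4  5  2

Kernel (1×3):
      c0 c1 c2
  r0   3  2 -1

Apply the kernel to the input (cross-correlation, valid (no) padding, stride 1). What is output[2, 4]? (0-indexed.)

53

The receptive field on the input at this output position is [11 12 4]. Elementwise product with the kernel and sum: 11·3 + 12·2 + 4·-1.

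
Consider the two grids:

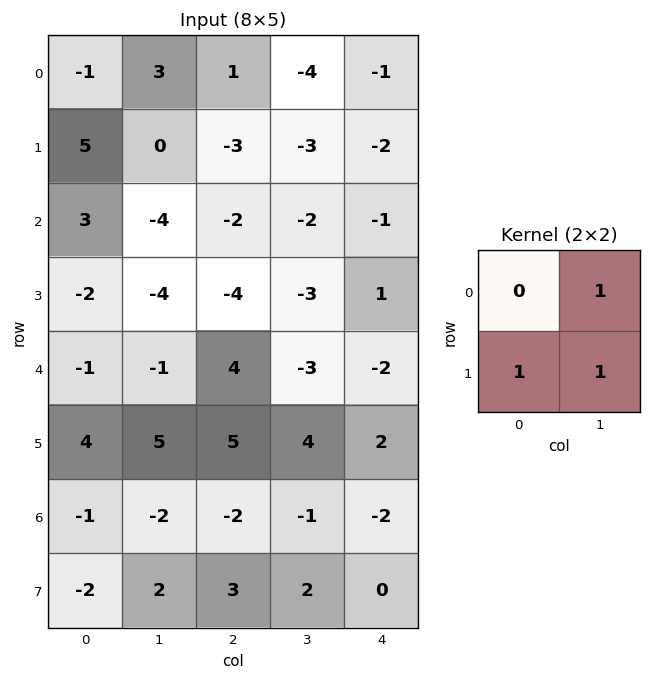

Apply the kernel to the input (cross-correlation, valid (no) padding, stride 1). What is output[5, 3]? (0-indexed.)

-1

The receptive field on the input at this output position is [4 2 / -1 -2]. Elementwise product with the kernel and sum: 2·1 + -1·1 + -2·1.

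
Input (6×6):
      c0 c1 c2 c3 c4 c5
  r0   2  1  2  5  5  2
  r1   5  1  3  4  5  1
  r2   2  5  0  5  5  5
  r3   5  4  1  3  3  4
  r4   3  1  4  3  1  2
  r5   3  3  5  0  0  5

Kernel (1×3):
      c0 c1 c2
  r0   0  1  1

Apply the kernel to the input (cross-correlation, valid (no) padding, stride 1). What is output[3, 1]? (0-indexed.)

The receptive field on the input at this output position is [4 1 3]. Elementwise product with the kernel and sum: 1·1 + 3·1.

4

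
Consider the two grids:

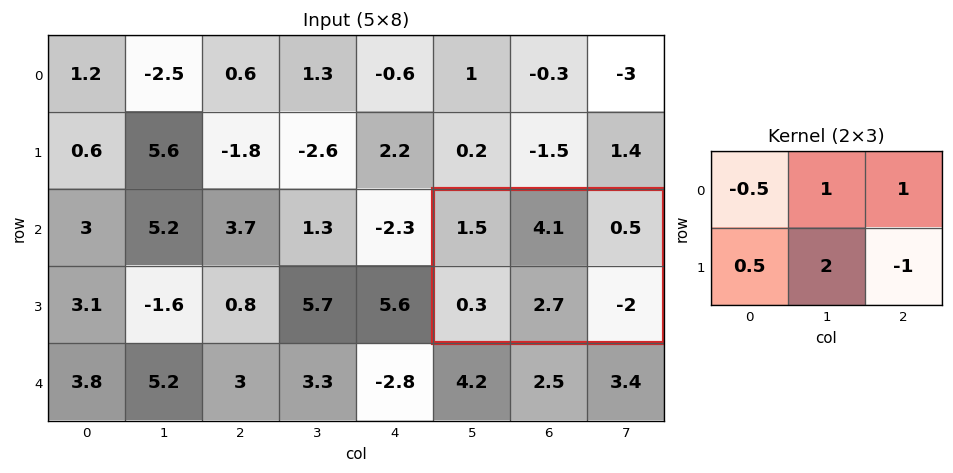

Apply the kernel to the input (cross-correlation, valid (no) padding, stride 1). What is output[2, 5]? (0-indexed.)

The receptive field on the input at this output position is [1.5 4.1 0.5 / 0.3 2.7 -2]. Elementwise product with the kernel and sum: 1.5·-0.5 + 4.1·1 + 0.5·1 + 0.3·0.5 + 2.7·2 + -2·-1.

11.4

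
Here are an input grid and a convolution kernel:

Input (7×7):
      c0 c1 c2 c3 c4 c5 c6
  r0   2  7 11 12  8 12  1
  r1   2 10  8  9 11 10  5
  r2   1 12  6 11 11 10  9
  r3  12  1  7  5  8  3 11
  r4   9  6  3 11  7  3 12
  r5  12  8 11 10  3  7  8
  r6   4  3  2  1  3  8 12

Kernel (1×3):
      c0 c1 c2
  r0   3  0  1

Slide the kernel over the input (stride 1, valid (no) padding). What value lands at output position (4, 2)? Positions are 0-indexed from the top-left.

The receptive field on the input at this output position is [3 11 7]. Elementwise product with the kernel and sum: 3·3 + 7·1.

16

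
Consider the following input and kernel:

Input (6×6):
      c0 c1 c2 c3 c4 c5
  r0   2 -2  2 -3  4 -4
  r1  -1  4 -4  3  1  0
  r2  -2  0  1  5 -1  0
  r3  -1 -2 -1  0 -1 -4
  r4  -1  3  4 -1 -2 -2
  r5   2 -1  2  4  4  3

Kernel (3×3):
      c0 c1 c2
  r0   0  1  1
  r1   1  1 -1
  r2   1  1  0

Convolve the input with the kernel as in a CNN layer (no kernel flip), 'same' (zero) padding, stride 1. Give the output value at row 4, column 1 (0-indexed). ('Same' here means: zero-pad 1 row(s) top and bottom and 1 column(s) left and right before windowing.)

The receptive field on the zero-padded input at this output position is [-1 -2 -1 / -1 3 4 / 2 -1 2]. Elementwise product with the kernel and sum: -2·1 + -1·1 + -1·1 + 3·1 + 4·-1 + 2·1 + -1·1.

-4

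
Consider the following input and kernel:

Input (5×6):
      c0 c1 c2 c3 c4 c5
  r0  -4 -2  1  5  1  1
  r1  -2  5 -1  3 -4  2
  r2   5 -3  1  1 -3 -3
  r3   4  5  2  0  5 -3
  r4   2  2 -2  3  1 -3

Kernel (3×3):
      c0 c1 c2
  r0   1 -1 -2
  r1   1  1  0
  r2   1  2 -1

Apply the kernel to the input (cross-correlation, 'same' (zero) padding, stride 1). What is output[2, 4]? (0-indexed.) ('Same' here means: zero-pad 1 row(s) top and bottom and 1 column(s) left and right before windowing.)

14

The receptive field on the zero-padded input at this output position is [3 -4 2 / 1 -3 -3 / 0 5 -3]. Elementwise product with the kernel and sum: 3·1 + -4·-1 + 2·-2 + 1·1 + -3·1 + 0·1 + 5·2 + -3·-1.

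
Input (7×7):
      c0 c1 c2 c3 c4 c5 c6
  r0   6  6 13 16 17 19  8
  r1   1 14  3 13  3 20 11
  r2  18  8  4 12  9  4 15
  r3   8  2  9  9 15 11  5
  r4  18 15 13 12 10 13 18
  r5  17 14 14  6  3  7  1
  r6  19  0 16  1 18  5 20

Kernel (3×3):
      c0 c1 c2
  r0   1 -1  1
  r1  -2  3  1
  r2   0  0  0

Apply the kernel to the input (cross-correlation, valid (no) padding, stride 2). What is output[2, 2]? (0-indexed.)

The receptive field on the input at this output position is [10 13 18 / 3 7 1 / 18 5 20]. Elementwise product with the kernel and sum: 10·1 + 13·-1 + 18·1 + 3·-2 + 7·3 + 1·1.

31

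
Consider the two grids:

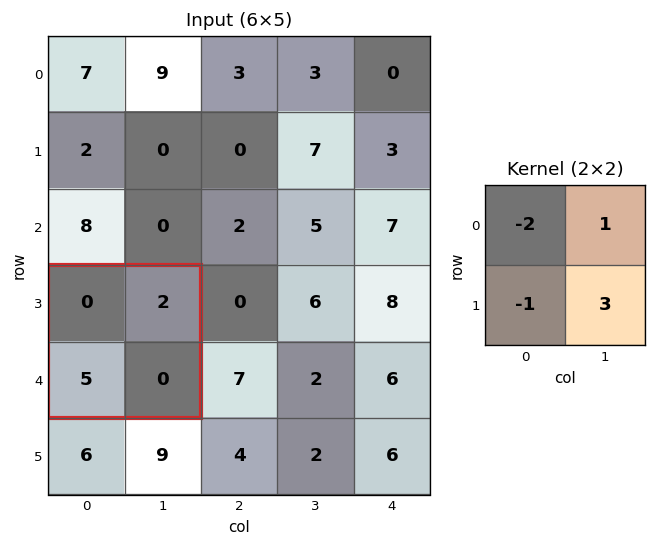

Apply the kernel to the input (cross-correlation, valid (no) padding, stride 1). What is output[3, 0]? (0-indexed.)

-3

The receptive field on the input at this output position is [0 2 / 5 0]. Elementwise product with the kernel and sum: 0·-2 + 2·1 + 5·-1 + 0·3.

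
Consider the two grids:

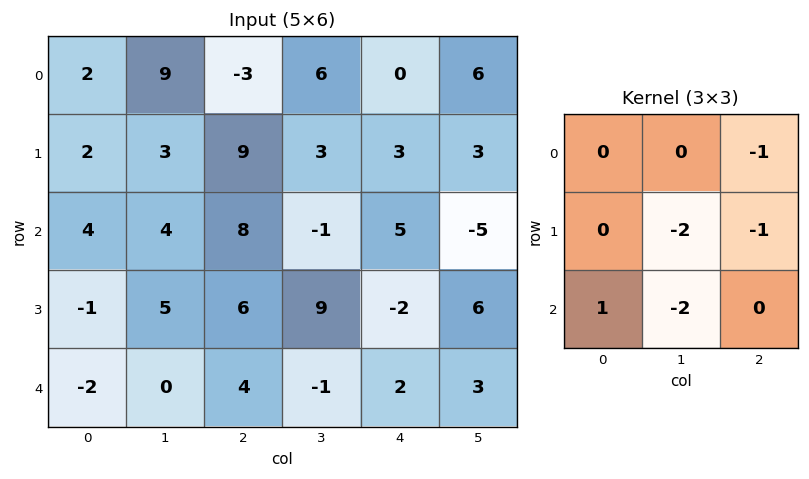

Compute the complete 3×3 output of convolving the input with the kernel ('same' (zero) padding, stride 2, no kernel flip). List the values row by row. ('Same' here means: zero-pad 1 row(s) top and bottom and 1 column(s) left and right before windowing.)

Output[0,0]: The receptive field on the zero-padded input at this output position is [0 0 0 / 0 2 9 / 0 2 3]. Elementwise product with the kernel and sum: 0·-1 + 2·-2 + 9·-1 + 0·1 + 2·-2.

-17 -15 -9
-13 -25 5
-1 -16 -13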